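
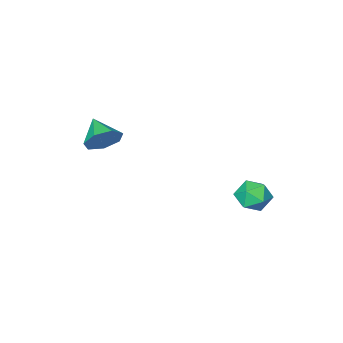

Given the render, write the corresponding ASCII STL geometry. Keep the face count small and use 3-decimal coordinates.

solid 
facet normal 0.215 0.862 -0.459
outer loop
vertex 3.91 -0.597 1.104
vertex 3.277 -0.801 0.425
vertex 3.141 -0.333 1.24
endloop
endfacet
facet normal 0.141 -0.097 0.985
outer loop
vertex 3.91 -0.597 1.104
vertex 3.141 -0.333 1.24
vertex 2.963 -2.059 1.095
endloop
endfacet
facet normal 0.216 0.862 -0.459
outer loop
vertex 3.141 -0.333 1.24
vertex 3.277 -0.801 0.425
vertex 2.475 -0.42 0.763
endloop
endfacet
facet normal -0.582 -0.008 0.813
outer loop
vertex 3.141 -0.333 1.24
vertex 2.475 -0.42 0.763
vertex 2.963 -2.059 1.095
endloop
endfacet
facet normal 0.216 0.862 -0.460
outer loop
vertex 2.475 -0.42 0.763
vertex 3.277 -0.801 0.425
vertex 2.413 -0.795 0.031
endloop
endfacet
facet normal -0.949 -0.241 0.204
outer loop
vertex 2.475 -0.42 0.763
vertex 2.413 -0.795 0.031
vertex 2.963 -2.059 1.095
endloop
endfacet
facet normal 0.215 0.862 -0.459
outer loop
vertex 2.413 -0.795 0.031
vertex 3.277 -0.801 0.425
vertex 3.002 -1.174 -0.404
endloop
endfacet
facet normal -0.683 -0.621 -0.384
outer loop
vertex 2.413 -0.795 0.031
vertex 3.002 -1.174 -0.404
vertex 2.963 -2.059 1.095
endloop
endfacet
facet normal 0.215 0.862 -0.459
outer loop
vertex 3.002 -1.174 -0.404
vertex 3.277 -0.801 0.425
vertex 3.798 -1.272 -0.215
endloop
endfacet
facet normal 0.015 -0.861 -0.508
outer loop
vertex 3.002 -1.174 -0.404
vertex 3.798 -1.272 -0.215
vertex 2.963 -2.059 1.095
endloop
endfacet
facet normal 0.216 0.862 -0.459
outer loop
vertex 3.798 -1.272 -0.215
vertex 3.277 -0.801 0.425
vertex 4.202 -1.016 0.456
endloop
endfacet
facet normal 0.619 -0.782 -0.075
outer loop
vertex 3.798 -1.272 -0.215
vertex 4.202 -1.016 0.456
vertex 2.963 -2.059 1.095
endloop
endfacet
facet normal 0.216 0.861 -0.460
outer loop
vertex 4.202 -1.016 0.456
vertex 3.277 -0.801 0.425
vertex 3.91 -0.597 1.104
endloop
endfacet
facet normal 0.676 -0.441 0.590
outer loop
vertex 4.202 -1.016 0.456
vertex 3.91 -0.597 1.104
vertex 2.963 -2.059 1.095
endloop
endfacet
facet normal -0.417 0.826 0.380
outer loop
vertex -2.385 3.584 -3.629
vertex -3.261 3.254 -3.874
vertex -2.889 3.043 -3.006
endloop
endfacet
facet normal 0.185 0.663 0.725
outer loop
vertex -2.385 3.584 -3.629
vertex -2.889 3.043 -3.006
vertex -1.939 2.897 -3.115
endloop
endfacet
facet normal 0.717 0.651 0.248
outer loop
vertex -2.385 3.584 -3.629
vertex -1.939 2.897 -3.115
vertex -1.724 3.017 -4.05
endloop
endfacet
facet normal 0.443 0.807 -0.391
outer loop
vertex -2.385 3.584 -3.629
vertex -1.724 3.017 -4.05
vertex -2.541 3.238 -4.519
endloop
endfacet
facet normal -0.258 0.915 -0.311
outer loop
vertex -2.385 3.584 -3.629
vertex -2.541 3.238 -4.519
vertex -3.261 3.254 -3.874
endloop
endfacet
facet normal 0.115 0.006 0.993
outer loop
vertex -1.939 2.897 -3.115
vertex -2.889 3.043 -3.006
vertex -2.539 2.142 -3.041
endloop
endfacet
facet normal -0.860 0.269 0.434
outer loop
vertex -2.889 3.043 -3.006
vertex -3.261 3.254 -3.874
vertex -3.356 2.363 -3.51
endloop
endfacet
facet normal -0.603 0.412 -0.683
outer loop
vertex -3.261 3.254 -3.874
vertex -2.541 3.238 -4.519
vertex -3.141 2.483 -4.445
endloop
endfacet
facet normal 0.531 0.238 -0.813
outer loop
vertex -2.541 3.238 -4.519
vertex -1.724 3.017 -4.05
vertex -2.191 2.337 -4.554
endloop
endfacet
facet normal 0.975 -0.013 0.222
outer loop
vertex -1.724 3.017 -4.05
vertex -1.939 2.897 -3.115
vertex -1.819 2.126 -3.686
endloop
endfacet
facet normal -0.443 -0.807 0.391
outer loop
vertex -2.695 1.796 -3.931
vertex -2.539 2.142 -3.041
vertex -3.356 2.363 -3.51
endloop
endfacet
facet normal -0.717 -0.651 -0.248
outer loop
vertex -2.695 1.796 -3.931
vertex -3.356 2.363 -3.51
vertex -3.141 2.483 -4.445
endloop
endfacet
facet normal -0.185 -0.663 -0.725
outer loop
vertex -2.695 1.796 -3.931
vertex -3.141 2.483 -4.445
vertex -2.191 2.337 -4.554
endloop
endfacet
facet normal 0.417 -0.826 -0.380
outer loop
vertex -2.695 1.796 -3.931
vertex -2.191 2.337 -4.554
vertex -1.819 2.126 -3.686
endloop
endfacet
facet normal 0.258 -0.915 0.311
outer loop
vertex -2.695 1.796 -3.931
vertex -1.819 2.126 -3.686
vertex -2.539 2.142 -3.041
endloop
endfacet
facet normal -0.531 -0.238 0.813
outer loop
vertex -3.356 2.363 -3.51
vertex -2.539 2.142 -3.041
vertex -2.889 3.043 -3.006
endloop
endfacet
facet normal -0.975 0.013 -0.222
outer loop
vertex -3.141 2.483 -4.445
vertex -3.356 2.363 -3.51
vertex -3.261 3.254 -3.874
endloop
endfacet
facet normal -0.115 -0.006 -0.993
outer loop
vertex -2.191 2.337 -4.554
vertex -3.141 2.483 -4.445
vertex -2.541 3.238 -4.519
endloop
endfacet
facet normal 0.860 -0.269 -0.434
outer loop
vertex -1.819 2.126 -3.686
vertex -2.191 2.337 -4.554
vertex -1.724 3.017 -4.05
endloop
endfacet
facet normal 0.603 -0.412 0.683
outer loop
vertex -2.539 2.142 -3.041
vertex -1.819 2.126 -3.686
vertex -1.939 2.897 -3.115
endloop
endfacet

endsolid


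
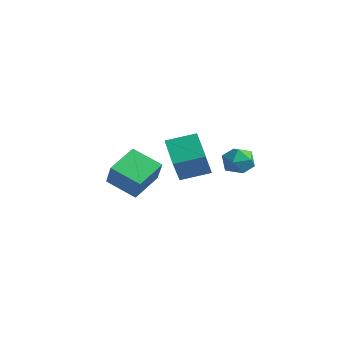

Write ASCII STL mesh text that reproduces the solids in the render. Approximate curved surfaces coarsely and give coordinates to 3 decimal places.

solid 
facet normal -0.539 -0.801 -0.260
outer loop
vertex -0.264 1.736 1.899
vertex -0.966 2.738 0.267
vertex 1.005 1.172 1.008
endloop
endfacet
facet normal 0.344 -0.491 0.801
outer loop
vertex 1.846 2.422 1.413
vertex -0.264 1.736 1.899
vertex 1.005 1.172 1.008
endloop
endfacet
facet normal -0.539 -0.801 -0.260
outer loop
vertex 1.005 1.172 1.008
vertex -0.966 2.738 0.267
vertex 0.303 2.174 -0.625
endloop
endfacet
facet normal 0.769 -0.342 -0.540
outer loop
vertex 0.303 2.174 -0.625
vertex 1.846 2.422 1.413
vertex 1.005 1.172 1.008
endloop
endfacet
facet normal -0.769 0.342 0.541
outer loop
vertex -0.264 1.736 1.899
vertex -0.125 3.988 0.672
vertex -0.966 2.738 0.267
endloop
endfacet
facet normal 0.344 -0.491 0.800
outer loop
vertex 0.577 2.986 2.305
vertex -0.264 1.736 1.899
vertex 1.846 2.422 1.413
endloop
endfacet
facet normal -0.769 0.342 0.540
outer loop
vertex 0.577 2.986 2.305
vertex -0.125 3.988 0.672
vertex -0.264 1.736 1.899
endloop
endfacet
facet normal -0.344 0.491 -0.800
outer loop
vertex -0.966 2.738 0.267
vertex -0.125 3.988 0.672
vertex 0.303 2.174 -0.625
endloop
endfacet
facet normal 0.769 -0.342 -0.541
outer loop
vertex 1.144 3.424 -0.219
vertex 1.846 2.422 1.413
vertex 0.303 2.174 -0.625
endloop
endfacet
facet normal -0.344 0.491 -0.800
outer loop
vertex 0.303 2.174 -0.625
vertex -0.125 3.988 0.672
vertex 1.144 3.424 -0.219
endloop
endfacet
facet normal 0.539 0.801 0.260
outer loop
vertex 1.144 3.424 -0.219
vertex 0.577 2.986 2.305
vertex 1.846 2.422 1.413
endloop
endfacet
facet normal 0.539 0.801 0.260
outer loop
vertex -0.125 3.988 0.672
vertex 0.577 2.986 2.305
vertex 1.144 3.424 -0.219
endloop
endfacet
facet normal -0.448 0.824 0.347
outer loop
vertex 2.054 4.609 0.653
vertex 1.814 4.171 1.382
vertex 2.586 4.601 1.359
endloop
endfacet
facet normal 0.108 0.992 -0.070
outer loop
vertex 2.054 4.609 0.653
vertex 2.586 4.601 1.359
vertex 2.925 4.507 0.549
endloop
endfacet
facet normal -0.003 0.701 -0.713
outer loop
vertex 2.054 4.609 0.653
vertex 2.925 4.507 0.549
vertex 2.363 4.02 0.072
endloop
endfacet
facet normal -0.627 0.355 -0.693
outer loop
vertex 2.054 4.609 0.653
vertex 2.363 4.02 0.072
vertex 1.677 3.813 0.587
endloop
endfacet
facet normal -0.902 0.430 -0.038
outer loop
vertex 2.054 4.609 0.653
vertex 1.677 3.813 0.587
vertex 1.814 4.171 1.382
endloop
endfacet
facet normal 0.692 0.691 0.210
outer loop
vertex 2.925 4.507 0.549
vertex 2.586 4.601 1.359
vertex 3.223 4.007 1.213
endloop
endfacet
facet normal -0.207 0.420 0.884
outer loop
vertex 2.586 4.601 1.359
vertex 1.814 4.171 1.382
vertex 2.537 3.8 1.728
endloop
endfacet
facet normal -0.941 -0.216 0.260
outer loop
vertex 1.814 4.171 1.382
vertex 1.677 3.813 0.587
vertex 1.975 3.313 1.251
endloop
endfacet
facet normal -0.498 -0.338 -0.799
outer loop
vertex 1.677 3.813 0.587
vertex 2.363 4.02 0.072
vertex 2.314 3.219 0.441
endloop
endfacet
facet normal 0.511 0.223 -0.830
outer loop
vertex 2.363 4.02 0.072
vertex 2.925 4.507 0.549
vertex 3.086 3.649 0.418
endloop
endfacet
facet normal 0.627 -0.355 0.693
outer loop
vertex 2.846 3.211 1.147
vertex 3.223 4.007 1.213
vertex 2.537 3.8 1.728
endloop
endfacet
facet normal 0.003 -0.701 0.713
outer loop
vertex 2.846 3.211 1.147
vertex 2.537 3.8 1.728
vertex 1.975 3.313 1.251
endloop
endfacet
facet normal -0.108 -0.992 0.070
outer loop
vertex 2.846 3.211 1.147
vertex 1.975 3.313 1.251
vertex 2.314 3.219 0.441
endloop
endfacet
facet normal 0.448 -0.824 -0.347
outer loop
vertex 2.846 3.211 1.147
vertex 2.314 3.219 0.441
vertex 3.086 3.649 0.418
endloop
endfacet
facet normal 0.902 -0.430 0.038
outer loop
vertex 2.846 3.211 1.147
vertex 3.086 3.649 0.418
vertex 3.223 4.007 1.213
endloop
endfacet
facet normal 0.498 0.338 0.799
outer loop
vertex 2.537 3.8 1.728
vertex 3.223 4.007 1.213
vertex 2.586 4.601 1.359
endloop
endfacet
facet normal -0.511 -0.223 0.830
outer loop
vertex 1.975 3.313 1.251
vertex 2.537 3.8 1.728
vertex 1.814 4.171 1.382
endloop
endfacet
facet normal -0.692 -0.691 -0.210
outer loop
vertex 2.314 3.219 0.441
vertex 1.975 3.313 1.251
vertex 1.677 3.813 0.587
endloop
endfacet
facet normal 0.207 -0.420 -0.884
outer loop
vertex 3.086 3.649 0.418
vertex 2.314 3.219 0.441
vertex 2.363 4.02 0.072
endloop
endfacet
facet normal 0.941 0.216 -0.260
outer loop
vertex 3.223 4.007 1.213
vertex 3.086 3.649 0.418
vertex 2.925 4.507 0.549
endloop
endfacet
facet normal -0.515 0.233 -0.825
outer loop
vertex -4.73 3.105 -1.573
vertex -3.243 3.733 -2.324
vertex -4.377 1.446 -2.261
endloop
endfacet
facet normal -0.835 -0.353 0.422
outer loop
vertex -3.537 1.067 -0.916
vertex -4.73 3.105 -1.573
vertex -4.377 1.446 -2.261
endloop
endfacet
facet normal -0.515 0.233 -0.825
outer loop
vertex -4.377 1.446 -2.261
vertex -3.243 3.733 -2.324
vertex -2.89 2.074 -3.012
endloop
endfacet
facet normal 0.193 -0.906 -0.376
outer loop
vertex -2.89 2.074 -3.012
vertex -3.537 1.067 -0.916
vertex -4.377 1.446 -2.261
endloop
endfacet
facet normal -0.193 0.906 0.376
outer loop
vertex -4.73 3.105 -1.573
vertex -2.403 3.354 -0.979
vertex -3.243 3.733 -2.324
endloop
endfacet
facet normal -0.835 -0.353 0.422
outer loop
vertex -3.89 2.726 -0.228
vertex -4.73 3.105 -1.573
vertex -3.537 1.067 -0.916
endloop
endfacet
facet normal -0.193 0.906 0.376
outer loop
vertex -3.89 2.726 -0.228
vertex -2.403 3.354 -0.979
vertex -4.73 3.105 -1.573
endloop
endfacet
facet normal 0.835 0.353 -0.422
outer loop
vertex -3.243 3.733 -2.324
vertex -2.403 3.354 -0.979
vertex -2.89 2.074 -3.012
endloop
endfacet
facet normal 0.193 -0.906 -0.376
outer loop
vertex -2.05 1.695 -1.667
vertex -3.537 1.067 -0.916
vertex -2.89 2.074 -3.012
endloop
endfacet
facet normal 0.835 0.353 -0.422
outer loop
vertex -2.89 2.074 -3.012
vertex -2.403 3.354 -0.979
vertex -2.05 1.695 -1.667
endloop
endfacet
facet normal 0.515 -0.233 0.825
outer loop
vertex -2.05 1.695 -1.667
vertex -3.89 2.726 -0.228
vertex -3.537 1.067 -0.916
endloop
endfacet
facet normal 0.515 -0.233 0.825
outer loop
vertex -2.403 3.354 -0.979
vertex -3.89 2.726 -0.228
vertex -2.05 1.695 -1.667
endloop
endfacet

endsolid


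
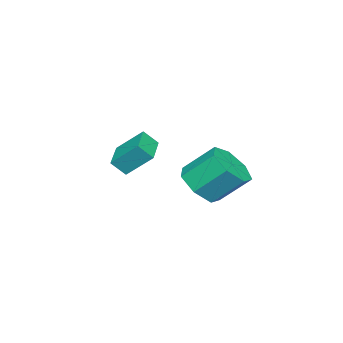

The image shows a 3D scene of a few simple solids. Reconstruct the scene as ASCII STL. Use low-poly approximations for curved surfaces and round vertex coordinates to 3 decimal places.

solid 
facet normal -0.923 -0.342 0.177
outer loop
vertex 0.298 -2.51 2.956
vertex 0.09 -1.449 3.923
vertex -0.002 -2.014 2.348
endloop
endfacet
facet normal 0.143 -0.731 -0.667
outer loop
vertex 1.41 -1.491 2.077
vertex 0.298 -2.51 2.956
vertex -0.002 -2.014 2.348
endloop
endfacet
facet normal -0.923 -0.342 0.177
outer loop
vertex -0.002 -2.014 2.348
vertex 0.09 -1.449 3.923
vertex -0.21 -0.954 3.315
endloop
endfacet
facet normal -0.358 0.590 -0.724
outer loop
vertex -0.21 -0.954 3.315
vertex 1.41 -1.491 2.077
vertex -0.002 -2.014 2.348
endloop
endfacet
facet normal 0.357 -0.590 0.724
outer loop
vertex 0.298 -2.51 2.956
vertex 1.502 -0.926 3.652
vertex 0.09 -1.449 3.923
endloop
endfacet
facet normal 0.144 -0.732 -0.666
outer loop
vertex 1.71 -1.986 2.685
vertex 0.298 -2.51 2.956
vertex 1.41 -1.491 2.077
endloop
endfacet
facet normal 0.358 -0.590 0.724
outer loop
vertex 1.71 -1.986 2.685
vertex 1.502 -0.926 3.652
vertex 0.298 -2.51 2.956
endloop
endfacet
facet normal -0.143 0.732 0.666
outer loop
vertex 0.09 -1.449 3.923
vertex 1.502 -0.926 3.652
vertex -0.21 -0.954 3.315
endloop
endfacet
facet normal -0.358 0.590 -0.724
outer loop
vertex 1.202 -0.43 3.044
vertex 1.41 -1.491 2.077
vertex -0.21 -0.954 3.315
endloop
endfacet
facet normal -0.143 0.731 0.667
outer loop
vertex -0.21 -0.954 3.315
vertex 1.502 -0.926 3.652
vertex 1.202 -0.43 3.044
endloop
endfacet
facet normal 0.923 0.342 -0.177
outer loop
vertex 1.202 -0.43 3.044
vertex 1.71 -1.986 2.685
vertex 1.41 -1.491 2.077
endloop
endfacet
facet normal 0.923 0.342 -0.176
outer loop
vertex 1.502 -0.926 3.652
vertex 1.71 -1.986 2.685
vertex 1.202 -0.43 3.044
endloop
endfacet
facet normal 0.211 -0.695 -0.688
outer loop
vertex 2.93 2.11 2.296
vertex 1.913 1.851 2.246
vertex 2.435 2.567 1.683
endloop
endfacet
facet normal 0.812 0.516 -0.271
outer loop
vertex 2.93 2.11 2.296
vertex 2.435 2.567 1.683
vertex 2.583 3.249 3.425
endloop
endfacet
facet normal 0.813 0.516 -0.271
outer loop
vertex 2.583 3.249 3.425
vertex 2.435 2.567 1.683
vertex 2.088 3.706 2.811
endloop
endfacet
facet normal -0.212 0.694 0.688
outer loop
vertex 2.583 3.249 3.425
vertex 2.088 3.706 2.811
vertex 1.567 2.989 3.374
endloop
endfacet
facet normal 0.211 -0.695 -0.688
outer loop
vertex 2.435 2.567 1.683
vertex 1.913 1.851 2.246
vertex 1.547 2.485 1.493
endloop
endfacet
facet normal 0.083 0.714 -0.695
outer loop
vertex 2.435 2.567 1.683
vertex 1.547 2.485 1.493
vertex 2.088 3.706 2.811
endloop
endfacet
facet normal 0.082 0.714 -0.695
outer loop
vertex 2.088 3.706 2.811
vertex 1.547 2.485 1.493
vertex 1.201 3.624 2.622
endloop
endfacet
facet normal -0.211 0.694 0.689
outer loop
vertex 2.088 3.706 2.811
vertex 1.201 3.624 2.622
vertex 1.567 2.989 3.374
endloop
endfacet
facet normal 0.211 -0.695 -0.688
outer loop
vertex 1.547 2.485 1.493
vertex 1.913 1.851 2.246
vertex 0.936 1.925 1.871
endloop
endfacet
facet normal -0.711 0.374 -0.595
outer loop
vertex 1.547 2.485 1.493
vertex 0.936 1.925 1.871
vertex 1.201 3.624 2.622
endloop
endfacet
facet normal -0.710 0.374 -0.596
outer loop
vertex 1.201 3.624 2.622
vertex 0.936 1.925 1.871
vertex 0.589 3.063 2.999
endloop
endfacet
facet normal -0.212 0.694 0.689
outer loop
vertex 1.201 3.624 2.622
vertex 0.589 3.063 2.999
vertex 1.567 2.989 3.374
endloop
endfacet
facet normal 0.212 -0.694 -0.688
outer loop
vertex 0.936 1.925 1.871
vertex 1.913 1.851 2.246
vertex 1.06 1.309 2.53
endloop
endfacet
facet normal -0.968 -0.247 -0.049
outer loop
vertex 0.936 1.925 1.871
vertex 1.06 1.309 2.53
vertex 0.589 3.063 2.999
endloop
endfacet
facet normal -0.968 -0.247 -0.048
outer loop
vertex 0.589 3.063 2.999
vertex 1.06 1.309 2.53
vertex 0.713 2.448 3.659
endloop
endfacet
facet normal -0.211 0.695 0.687
outer loop
vertex 0.589 3.063 2.999
vertex 0.713 2.448 3.659
vertex 1.567 2.989 3.374
endloop
endfacet
facet normal 0.212 -0.694 -0.688
outer loop
vertex 1.06 1.309 2.53
vertex 1.913 1.851 2.246
vertex 1.827 1.101 2.976
endloop
endfacet
facet normal -0.497 -0.683 0.536
outer loop
vertex 1.06 1.309 2.53
vertex 1.827 1.101 2.976
vertex 0.713 2.448 3.659
endloop
endfacet
facet normal -0.496 -0.683 0.536
outer loop
vertex 0.713 2.448 3.659
vertex 1.827 1.101 2.976
vertex 1.48 2.24 4.104
endloop
endfacet
facet normal -0.211 0.695 0.688
outer loop
vertex 0.713 2.448 3.659
vertex 1.48 2.24 4.104
vertex 1.567 2.989 3.374
endloop
endfacet
facet normal 0.212 -0.694 -0.688
outer loop
vertex 1.827 1.101 2.976
vertex 1.913 1.851 2.246
vertex 2.659 1.458 2.872
endloop
endfacet
facet normal 0.349 -0.604 0.717
outer loop
vertex 1.827 1.101 2.976
vertex 2.659 1.458 2.872
vertex 1.48 2.24 4.104
endloop
endfacet
facet normal 0.348 -0.604 0.717
outer loop
vertex 1.48 2.24 4.104
vertex 2.659 1.458 2.872
vertex 2.312 2.596 4.0
endloop
endfacet
facet normal -0.211 0.695 0.688
outer loop
vertex 1.48 2.24 4.104
vertex 2.312 2.596 4.0
vertex 1.567 2.989 3.374
endloop
endfacet
facet normal 0.211 -0.695 -0.687
outer loop
vertex 2.659 1.458 2.872
vertex 1.913 1.851 2.246
vertex 2.93 2.11 2.296
endloop
endfacet
facet normal 0.931 -0.071 0.358
outer loop
vertex 2.659 1.458 2.872
vertex 2.93 2.11 2.296
vertex 2.312 2.596 4.0
endloop
endfacet
facet normal 0.931 -0.071 0.358
outer loop
vertex 2.312 2.596 4.0
vertex 2.93 2.11 2.296
vertex 2.583 3.249 3.425
endloop
endfacet
facet normal -0.212 0.694 0.688
outer loop
vertex 2.312 2.596 4.0
vertex 2.583 3.249 3.425
vertex 1.567 2.989 3.374
endloop
endfacet

endsolid


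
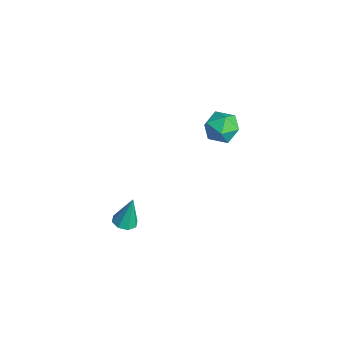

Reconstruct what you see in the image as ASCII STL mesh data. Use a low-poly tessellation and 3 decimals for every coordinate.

solid 
facet normal -0.015 -0.250 -0.968
outer loop
vertex 0.762 -2.289 -1.31
vertex 0.409 -1.892 -1.407
vertex 0.948 -1.932 -1.405
endloop
endfacet
facet normal 0.850 -0.335 0.407
outer loop
vertex 0.762 -2.289 -1.31
vertex 0.948 -1.932 -1.405
vertex 0.431 -1.528 0.007
endloop
endfacet
facet normal -0.015 -0.249 -0.968
outer loop
vertex 0.948 -1.932 -1.405
vertex 0.409 -1.892 -1.407
vertex 0.818 -1.551 -1.501
endloop
endfacet
facet normal 0.903 0.365 0.226
outer loop
vertex 0.948 -1.932 -1.405
vertex 0.818 -1.551 -1.501
vertex 0.431 -1.528 0.007
endloop
endfacet
facet normal -0.016 -0.247 -0.969
outer loop
vertex 0.818 -1.551 -1.501
vertex 0.409 -1.892 -1.407
vertex 0.449 -1.37 -1.541
endloop
endfacet
facet normal 0.430 0.898 0.097
outer loop
vertex 0.818 -1.551 -1.501
vertex 0.449 -1.37 -1.541
vertex 0.431 -1.528 0.007
endloop
endfacet
facet normal -0.013 -0.248 -0.969
outer loop
vertex 0.449 -1.37 -1.541
vertex 0.409 -1.892 -1.407
vertex 0.057 -1.494 -1.504
endloop
endfacet
facet normal -0.292 0.952 0.094
outer loop
vertex 0.449 -1.37 -1.541
vertex 0.057 -1.494 -1.504
vertex 0.431 -1.528 0.007
endloop
endfacet
facet normal -0.015 -0.250 -0.968
outer loop
vertex 0.057 -1.494 -1.504
vertex 0.409 -1.892 -1.407
vertex -0.129 -1.851 -1.409
endloop
endfacet
facet normal -0.840 0.496 0.219
outer loop
vertex 0.057 -1.494 -1.504
vertex -0.129 -1.851 -1.409
vertex 0.431 -1.528 0.007
endloop
endfacet
facet normal -0.015 -0.249 -0.968
outer loop
vertex -0.129 -1.851 -1.409
vertex 0.409 -1.892 -1.407
vertex 0.0 -2.232 -1.313
endloop
endfacet
facet normal -0.894 -0.202 0.400
outer loop
vertex -0.129 -1.851 -1.409
vertex 0.0 -2.232 -1.313
vertex 0.431 -1.528 0.007
endloop
endfacet
facet normal -0.015 -0.250 -0.968
outer loop
vertex 0.0 -2.232 -1.313
vertex 0.409 -1.892 -1.407
vertex 0.369 -2.413 -1.272
endloop
endfacet
facet normal -0.420 -0.737 0.530
outer loop
vertex 0.0 -2.232 -1.313
vertex 0.369 -2.413 -1.272
vertex 0.431 -1.528 0.007
endloop
endfacet
facet normal -0.015 -0.250 -0.968
outer loop
vertex 0.369 -2.413 -1.272
vertex 0.409 -1.892 -1.407
vertex 0.762 -2.289 -1.31
endloop
endfacet
facet normal 0.301 -0.791 0.533
outer loop
vertex 0.369 -2.413 -1.272
vertex 0.762 -2.289 -1.31
vertex 0.431 -1.528 0.007
endloop
endfacet
facet normal -0.405 0.408 0.818
outer loop
vertex -3.781 4.5 -0.527
vertex -4.174 3.743 -0.344
vertex -3.376 3.907 -0.031
endloop
endfacet
facet normal 0.225 0.711 0.667
outer loop
vertex -3.781 4.5 -0.527
vertex -3.376 3.907 -0.031
vertex -2.93 4.34 -0.643
endloop
endfacet
facet normal 0.186 0.983 0.007
outer loop
vertex -3.781 4.5 -0.527
vertex -2.93 4.34 -0.643
vertex -3.453 4.444 -1.334
endloop
endfacet
facet normal -0.467 0.849 -0.249
outer loop
vertex -3.781 4.5 -0.527
vertex -3.453 4.444 -1.334
vertex -4.222 4.075 -1.149
endloop
endfacet
facet normal -0.832 0.493 0.253
outer loop
vertex -3.781 4.5 -0.527
vertex -4.222 4.075 -1.149
vertex -4.174 3.743 -0.344
endloop
endfacet
facet normal 0.720 0.198 0.665
outer loop
vertex -2.93 4.34 -0.643
vertex -3.376 3.907 -0.031
vertex -2.798 3.485 -0.531
endloop
endfacet
facet normal -0.297 -0.290 0.910
outer loop
vertex -3.376 3.907 -0.031
vertex -4.174 3.743 -0.344
vertex -3.567 3.116 -0.346
endloop
endfacet
facet normal -0.988 -0.153 -0.004
outer loop
vertex -4.174 3.743 -0.344
vertex -4.222 4.075 -1.149
vertex -4.09 3.22 -1.037
endloop
endfacet
facet normal -0.398 0.421 -0.815
outer loop
vertex -4.222 4.075 -1.149
vertex -3.453 4.444 -1.334
vertex -3.644 3.653 -1.649
endloop
endfacet
facet normal 0.657 0.638 -0.402
outer loop
vertex -3.453 4.444 -1.334
vertex -2.93 4.34 -0.643
vertex -2.846 3.817 -1.336
endloop
endfacet
facet normal 0.467 -0.849 0.249
outer loop
vertex -3.239 3.06 -1.153
vertex -2.798 3.485 -0.531
vertex -3.567 3.116 -0.346
endloop
endfacet
facet normal -0.186 -0.983 -0.007
outer loop
vertex -3.239 3.06 -1.153
vertex -3.567 3.116 -0.346
vertex -4.09 3.22 -1.037
endloop
endfacet
facet normal -0.225 -0.711 -0.667
outer loop
vertex -3.239 3.06 -1.153
vertex -4.09 3.22 -1.037
vertex -3.644 3.653 -1.649
endloop
endfacet
facet normal 0.405 -0.408 -0.818
outer loop
vertex -3.239 3.06 -1.153
vertex -3.644 3.653 -1.649
vertex -2.846 3.817 -1.336
endloop
endfacet
facet normal 0.832 -0.493 -0.253
outer loop
vertex -3.239 3.06 -1.153
vertex -2.846 3.817 -1.336
vertex -2.798 3.485 -0.531
endloop
endfacet
facet normal 0.398 -0.421 0.815
outer loop
vertex -3.567 3.116 -0.346
vertex -2.798 3.485 -0.531
vertex -3.376 3.907 -0.031
endloop
endfacet
facet normal -0.657 -0.638 0.402
outer loop
vertex -4.09 3.22 -1.037
vertex -3.567 3.116 -0.346
vertex -4.174 3.743 -0.344
endloop
endfacet
facet normal -0.720 -0.198 -0.665
outer loop
vertex -3.644 3.653 -1.649
vertex -4.09 3.22 -1.037
vertex -4.222 4.075 -1.149
endloop
endfacet
facet normal 0.297 0.290 -0.910
outer loop
vertex -2.846 3.817 -1.336
vertex -3.644 3.653 -1.649
vertex -3.453 4.444 -1.334
endloop
endfacet
facet normal 0.988 0.153 0.004
outer loop
vertex -2.798 3.485 -0.531
vertex -2.846 3.817 -1.336
vertex -2.93 4.34 -0.643
endloop
endfacet

endsolid


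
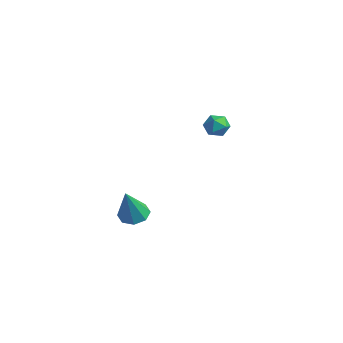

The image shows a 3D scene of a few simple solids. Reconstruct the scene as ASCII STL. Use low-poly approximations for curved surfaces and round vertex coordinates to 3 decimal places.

solid 
facet normal -0.440 0.536 0.721
outer loop
vertex -3.532 4.348 -1.003
vertex -3.558 3.75 -0.574
vertex -2.973 4.196 -0.549
endloop
endfacet
facet normal -0.008 0.945 0.326
outer loop
vertex -3.532 4.348 -1.003
vertex -2.973 4.196 -0.549
vertex -2.838 4.433 -1.233
endloop
endfacet
facet normal -0.228 0.908 -0.352
outer loop
vertex -3.532 4.348 -1.003
vertex -2.838 4.433 -1.233
vertex -3.34 4.134 -1.68
endloop
endfacet
facet normal -0.795 0.476 -0.376
outer loop
vertex -3.532 4.348 -1.003
vertex -3.34 4.134 -1.68
vertex -3.785 3.712 -1.273
endloop
endfacet
facet normal -0.926 0.246 0.287
outer loop
vertex -3.532 4.348 -1.003
vertex -3.785 3.712 -1.273
vertex -3.558 3.75 -0.574
endloop
endfacet
facet normal 0.650 0.669 0.360
outer loop
vertex -2.838 4.433 -1.233
vertex -2.973 4.196 -0.549
vertex -2.435 3.888 -0.947
endloop
endfacet
facet normal -0.047 0.006 0.999
outer loop
vertex -2.973 4.196 -0.549
vertex -3.558 3.75 -0.574
vertex -2.88 3.466 -0.54
endloop
endfacet
facet normal -0.836 -0.462 0.297
outer loop
vertex -3.558 3.75 -0.574
vertex -3.785 3.712 -1.273
vertex -3.382 3.167 -0.987
endloop
endfacet
facet normal -0.625 -0.089 -0.776
outer loop
vertex -3.785 3.712 -1.273
vertex -3.34 4.134 -1.68
vertex -3.247 3.404 -1.671
endloop
endfacet
facet normal 0.292 0.610 -0.736
outer loop
vertex -3.34 4.134 -1.68
vertex -2.838 4.433 -1.233
vertex -2.662 3.85 -1.646
endloop
endfacet
facet normal 0.795 -0.476 0.376
outer loop
vertex -2.688 3.252 -1.217
vertex -2.435 3.888 -0.947
vertex -2.88 3.466 -0.54
endloop
endfacet
facet normal 0.228 -0.908 0.352
outer loop
vertex -2.688 3.252 -1.217
vertex -2.88 3.466 -0.54
vertex -3.382 3.167 -0.987
endloop
endfacet
facet normal 0.008 -0.945 -0.326
outer loop
vertex -2.688 3.252 -1.217
vertex -3.382 3.167 -0.987
vertex -3.247 3.404 -1.671
endloop
endfacet
facet normal 0.440 -0.536 -0.721
outer loop
vertex -2.688 3.252 -1.217
vertex -3.247 3.404 -1.671
vertex -2.662 3.85 -1.646
endloop
endfacet
facet normal 0.926 -0.246 -0.287
outer loop
vertex -2.688 3.252 -1.217
vertex -2.662 3.85 -1.646
vertex -2.435 3.888 -0.947
endloop
endfacet
facet normal 0.625 0.089 0.776
outer loop
vertex -2.88 3.466 -0.54
vertex -2.435 3.888 -0.947
vertex -2.973 4.196 -0.549
endloop
endfacet
facet normal -0.292 -0.610 0.736
outer loop
vertex -3.382 3.167 -0.987
vertex -2.88 3.466 -0.54
vertex -3.558 3.75 -0.574
endloop
endfacet
facet normal -0.650 -0.669 -0.360
outer loop
vertex -3.247 3.404 -1.671
vertex -3.382 3.167 -0.987
vertex -3.785 3.712 -1.273
endloop
endfacet
facet normal 0.047 -0.006 -0.999
outer loop
vertex -2.662 3.85 -1.646
vertex -3.247 3.404 -1.671
vertex -3.34 4.134 -1.68
endloop
endfacet
facet normal 0.836 0.462 -0.297
outer loop
vertex -2.435 3.888 -0.947
vertex -2.662 3.85 -1.646
vertex -2.838 4.433 -1.233
endloop
endfacet
facet normal -0.215 0.368 -0.905
outer loop
vertex -0.094 -2.147 -3.675
vertex -0.564 -2.754 -3.81
vertex -0.655 -2.044 -3.5
endloop
endfacet
facet normal 0.321 0.734 0.598
outer loop
vertex -0.094 -2.147 -3.675
vertex -0.655 -2.044 -3.5
vertex -0.136 -3.486 -2.01
endloop
endfacet
facet normal -0.215 0.368 -0.905
outer loop
vertex -0.655 -2.044 -3.5
vertex -0.564 -2.754 -3.81
vertex -1.163 -2.358 -3.507
endloop
endfacet
facet normal -0.378 0.596 0.708
outer loop
vertex -0.655 -2.044 -3.5
vertex -1.163 -2.358 -3.507
vertex -0.136 -3.486 -2.01
endloop
endfacet
facet normal -0.215 0.367 -0.905
outer loop
vertex -1.163 -2.358 -3.507
vertex -0.564 -2.754 -3.81
vertex -1.32 -2.903 -3.691
endloop
endfacet
facet normal -0.811 0.037 0.584
outer loop
vertex -1.163 -2.358 -3.507
vertex -1.32 -2.903 -3.691
vertex -0.136 -3.486 -2.01
endloop
endfacet
facet normal -0.215 0.367 -0.905
outer loop
vertex -1.32 -2.903 -3.691
vertex -0.564 -2.754 -3.81
vertex -1.034 -3.362 -3.945
endloop
endfacet
facet normal -0.727 -0.618 0.298
outer loop
vertex -1.32 -2.903 -3.691
vertex -1.034 -3.362 -3.945
vertex -0.136 -3.486 -2.01
endloop
endfacet
facet normal -0.215 0.367 -0.905
outer loop
vertex -1.034 -3.362 -3.945
vertex -0.564 -2.754 -3.81
vertex -0.473 -3.464 -4.12
endloop
endfacet
facet normal -0.174 -0.985 0.017
outer loop
vertex -1.034 -3.362 -3.945
vertex -0.473 -3.464 -4.12
vertex -0.136 -3.486 -2.01
endloop
endfacet
facet normal -0.216 0.367 -0.905
outer loop
vertex -0.473 -3.464 -4.12
vertex -0.564 -2.754 -3.81
vertex 0.035 -3.151 -4.114
endloop
endfacet
facet normal 0.523 -0.847 -0.092
outer loop
vertex -0.473 -3.464 -4.12
vertex 0.035 -3.151 -4.114
vertex -0.136 -3.486 -2.01
endloop
endfacet
facet normal -0.215 0.368 -0.905
outer loop
vertex 0.035 -3.151 -4.114
vertex -0.564 -2.754 -3.81
vertex 0.192 -2.605 -3.929
endloop
endfacet
facet normal 0.958 -0.286 0.032
outer loop
vertex 0.035 -3.151 -4.114
vertex 0.192 -2.605 -3.929
vertex -0.136 -3.486 -2.01
endloop
endfacet
facet normal -0.215 0.368 -0.905
outer loop
vertex 0.192 -2.605 -3.929
vertex -0.564 -2.754 -3.81
vertex -0.094 -2.147 -3.675
endloop
endfacet
facet normal 0.873 0.369 0.319
outer loop
vertex 0.192 -2.605 -3.929
vertex -0.094 -2.147 -3.675
vertex -0.136 -3.486 -2.01
endloop
endfacet

endsolid


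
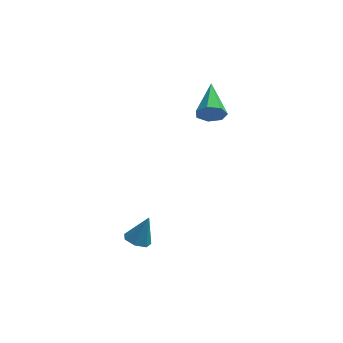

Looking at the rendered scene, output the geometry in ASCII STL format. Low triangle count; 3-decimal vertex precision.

solid 
facet normal -0.363 -0.235 -0.902
outer loop
vertex -0.039 -3.688 -2.499
vertex -0.596 -3.683 -2.276
vertex -0.286 -3.23 -2.519
endloop
endfacet
facet normal 0.880 0.472 -0.052
outer loop
vertex -0.039 -3.688 -2.499
vertex -0.286 -3.23 -2.519
vertex -0.124 -3.377 -1.104
endloop
endfacet
facet normal -0.363 -0.235 -0.902
outer loop
vertex -0.286 -3.23 -2.519
vertex -0.596 -3.683 -2.276
vertex -0.767 -3.113 -2.356
endloop
endfacet
facet normal 0.258 0.963 0.071
outer loop
vertex -0.286 -3.23 -2.519
vertex -0.767 -3.113 -2.356
vertex -0.124 -3.377 -1.104
endloop
endfacet
facet normal -0.363 -0.235 -0.902
outer loop
vertex -0.767 -3.113 -2.356
vertex -0.596 -3.683 -2.276
vertex -1.119 -3.425 -2.133
endloop
endfacet
facet normal -0.453 0.797 0.400
outer loop
vertex -0.767 -3.113 -2.356
vertex -1.119 -3.425 -2.133
vertex -0.124 -3.377 -1.104
endloop
endfacet
facet normal -0.363 -0.236 -0.901
outer loop
vertex -1.119 -3.425 -2.133
vertex -0.596 -3.683 -2.276
vertex -1.077 -3.932 -2.017
endloop
endfacet
facet normal -0.718 0.098 0.689
outer loop
vertex -1.119 -3.425 -2.133
vertex -1.077 -3.932 -2.017
vertex -0.124 -3.377 -1.104
endloop
endfacet
facet normal -0.364 -0.235 -0.901
outer loop
vertex -1.077 -3.932 -2.017
vertex -0.596 -3.683 -2.276
vertex -0.673 -4.25 -2.097
endloop
endfacet
facet normal -0.336 -0.608 0.720
outer loop
vertex -1.077 -3.932 -2.017
vertex -0.673 -4.25 -2.097
vertex -0.124 -3.377 -1.104
endloop
endfacet
facet normal -0.363 -0.235 -0.902
outer loop
vertex -0.673 -4.25 -2.097
vertex -0.596 -3.683 -2.276
vertex -0.211 -4.142 -2.311
endloop
endfacet
facet normal 0.401 -0.786 0.470
outer loop
vertex -0.673 -4.25 -2.097
vertex -0.211 -4.142 -2.311
vertex -0.124 -3.377 -1.104
endloop
endfacet
facet normal -0.363 -0.236 -0.901
outer loop
vertex -0.211 -4.142 -2.311
vertex -0.596 -3.683 -2.276
vertex -0.039 -3.688 -2.499
endloop
endfacet
facet normal 0.944 -0.306 0.126
outer loop
vertex -0.211 -4.142 -2.311
vertex -0.039 -3.688 -2.499
vertex -0.124 -3.377 -1.104
endloop
endfacet
facet normal 0.002 -0.943 -0.332
outer loop
vertex 2.701 -1.405 4.114
vertex 2.312 -1.229 3.611
vertex 2.971 -1.237 3.638
endloop
endfacet
facet normal 0.837 0.149 0.527
outer loop
vertex 2.701 -1.405 4.114
vertex 2.971 -1.237 3.638
vertex 2.308 0.469 4.209
endloop
endfacet
facet normal 0.002 -0.943 -0.334
outer loop
vertex 2.971 -1.237 3.638
vertex 2.312 -1.229 3.611
vertex 2.745 -1.062 3.142
endloop
endfacet
facet normal 0.872 0.422 -0.248
outer loop
vertex 2.971 -1.237 3.638
vertex 2.745 -1.062 3.142
vertex 2.308 0.469 4.209
endloop
endfacet
facet normal 0.003 -0.943 -0.333
outer loop
vertex 2.745 -1.062 3.142
vertex 2.312 -1.229 3.611
vertex 2.193 -1.013 2.998
endloop
endfacet
facet normal 0.251 0.601 -0.759
outer loop
vertex 2.745 -1.062 3.142
vertex 2.193 -1.013 2.998
vertex 2.308 0.469 4.209
endloop
endfacet
facet normal 0.002 -0.943 -0.333
outer loop
vertex 2.193 -1.013 2.998
vertex 2.312 -1.229 3.611
vertex 1.73 -1.126 3.316
endloop
endfacet
facet normal -0.560 0.550 -0.620
outer loop
vertex 2.193 -1.013 2.998
vertex 1.73 -1.126 3.316
vertex 2.308 0.469 4.209
endloop
endfacet
facet normal 0.002 -0.943 -0.333
outer loop
vertex 1.73 -1.126 3.316
vertex 2.312 -1.229 3.611
vertex 1.706 -1.317 3.856
endloop
endfacet
facet normal -0.949 0.307 0.066
outer loop
vertex 1.73 -1.126 3.316
vertex 1.706 -1.317 3.856
vertex 2.308 0.469 4.209
endloop
endfacet
facet normal 0.003 -0.943 -0.332
outer loop
vertex 1.706 -1.317 3.856
vertex 2.312 -1.229 3.611
vertex 2.138 -1.441 4.211
endloop
endfacet
facet normal -0.624 0.056 0.779
outer loop
vertex 1.706 -1.317 3.856
vertex 2.138 -1.441 4.211
vertex 2.308 0.469 4.209
endloop
endfacet
facet normal 0.003 -0.943 -0.332
outer loop
vertex 2.138 -1.441 4.211
vertex 2.312 -1.229 3.611
vertex 2.701 -1.405 4.114
endloop
endfacet
facet normal 0.171 -0.014 0.985
outer loop
vertex 2.138 -1.441 4.211
vertex 2.701 -1.405 4.114
vertex 2.308 0.469 4.209
endloop
endfacet

endsolid


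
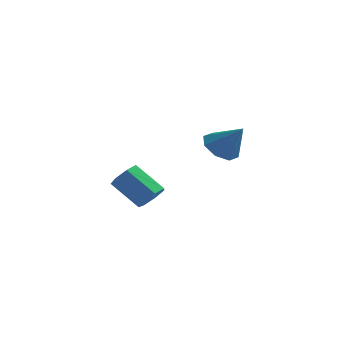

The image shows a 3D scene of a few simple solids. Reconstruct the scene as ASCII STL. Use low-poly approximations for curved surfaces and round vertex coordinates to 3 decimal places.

solid 
facet normal 0.766 -0.037 -0.642
outer loop
vertex -2.184 2.26 -1.354
vertex -2.768 2.07 -2.04
vertex -2.479 2.892 -1.743
endloop
endfacet
facet normal 0.526 0.610 0.593
outer loop
vertex -2.184 2.26 -1.354
vertex -2.479 2.892 -1.743
vertex -3.809 2.34 0.005
endloop
endfacet
facet normal 0.526 0.610 0.593
outer loop
vertex -3.809 2.34 0.005
vertex -2.479 2.892 -1.743
vertex -4.104 2.972 -0.384
endloop
endfacet
facet normal -0.766 0.037 0.642
outer loop
vertex -3.809 2.34 0.005
vertex -4.104 2.972 -0.384
vertex -4.392 2.15 -0.68
endloop
endfacet
facet normal 0.767 -0.038 -0.641
outer loop
vertex -2.479 2.892 -1.743
vertex -2.768 2.07 -2.04
vertex -2.991 2.904 -2.356
endloop
endfacet
facet normal 0.039 0.999 -0.013
outer loop
vertex -2.479 2.892 -1.743
vertex -2.991 2.904 -2.356
vertex -4.104 2.972 -0.384
endloop
endfacet
facet normal 0.040 0.999 -0.012
outer loop
vertex -4.104 2.972 -0.384
vertex -2.991 2.904 -2.356
vertex -4.616 2.985 -0.996
endloop
endfacet
facet normal -0.766 0.037 0.642
outer loop
vertex -4.104 2.972 -0.384
vertex -4.616 2.985 -0.996
vertex -4.392 2.15 -0.68
endloop
endfacet
facet normal 0.766 -0.038 -0.642
outer loop
vertex -2.991 2.904 -2.356
vertex -2.768 2.07 -2.04
vertex -3.335 2.289 -2.73
endloop
endfacet
facet normal -0.477 0.636 -0.607
outer loop
vertex -2.991 2.904 -2.356
vertex -3.335 2.289 -2.73
vertex -4.616 2.985 -0.996
endloop
endfacet
facet normal -0.477 0.635 -0.607
outer loop
vertex -4.616 2.985 -0.996
vertex -3.335 2.289 -2.73
vertex -4.959 2.369 -1.371
endloop
endfacet
facet normal -0.767 0.037 0.641
outer loop
vertex -4.616 2.985 -0.996
vertex -4.959 2.369 -1.371
vertex -4.392 2.15 -0.68
endloop
endfacet
facet normal 0.766 -0.038 -0.642
outer loop
vertex -3.335 2.289 -2.73
vertex -2.768 2.07 -2.04
vertex -3.252 1.508 -2.585
endloop
endfacet
facet normal -0.634 -0.206 -0.745
outer loop
vertex -3.335 2.289 -2.73
vertex -3.252 1.508 -2.585
vertex -4.959 2.369 -1.371
endloop
endfacet
facet normal -0.634 -0.207 -0.745
outer loop
vertex -4.959 2.369 -1.371
vertex -3.252 1.508 -2.585
vertex -4.876 1.589 -1.225
endloop
endfacet
facet normal -0.766 0.038 0.641
outer loop
vertex -4.959 2.369 -1.371
vertex -4.876 1.589 -1.225
vertex -4.392 2.15 -0.68
endloop
endfacet
facet normal 0.766 -0.038 -0.642
outer loop
vertex -3.252 1.508 -2.585
vertex -2.768 2.07 -2.04
vertex -2.804 1.151 -2.029
endloop
endfacet
facet normal -0.314 -0.894 -0.321
outer loop
vertex -3.252 1.508 -2.585
vertex -2.804 1.151 -2.029
vertex -4.876 1.589 -1.225
endloop
endfacet
facet normal -0.314 -0.893 -0.323
outer loop
vertex -4.876 1.589 -1.225
vertex -2.804 1.151 -2.029
vertex -4.429 1.231 -0.669
endloop
endfacet
facet normal -0.767 0.039 0.641
outer loop
vertex -4.876 1.589 -1.225
vertex -4.429 1.231 -0.669
vertex -4.392 2.15 -0.68
endloop
endfacet
facet normal 0.766 -0.038 -0.641
outer loop
vertex -2.804 1.151 -2.029
vertex -2.768 2.07 -2.04
vertex -2.329 1.485 -1.481
endloop
endfacet
facet normal 0.242 -0.908 0.343
outer loop
vertex -2.804 1.151 -2.029
vertex -2.329 1.485 -1.481
vertex -4.429 1.231 -0.669
endloop
endfacet
facet normal 0.243 -0.907 0.343
outer loop
vertex -4.429 1.231 -0.669
vertex -2.329 1.485 -1.481
vertex -3.954 1.565 -0.122
endloop
endfacet
facet normal -0.766 0.039 0.642
outer loop
vertex -4.429 1.231 -0.669
vertex -3.954 1.565 -0.122
vertex -4.392 2.15 -0.68
endloop
endfacet
facet normal 0.766 -0.038 -0.642
outer loop
vertex -2.329 1.485 -1.481
vertex -2.768 2.07 -2.04
vertex -2.184 2.26 -1.354
endloop
endfacet
facet normal 0.616 -0.238 0.751
outer loop
vertex -2.329 1.485 -1.481
vertex -2.184 2.26 -1.354
vertex -3.954 1.565 -0.122
endloop
endfacet
facet normal 0.616 -0.238 0.751
outer loop
vertex -3.954 1.565 -0.122
vertex -2.184 2.26 -1.354
vertex -3.809 2.34 0.005
endloop
endfacet
facet normal -0.766 0.038 0.641
outer loop
vertex -3.954 1.565 -0.122
vertex -3.809 2.34 0.005
vertex -4.392 2.15 -0.68
endloop
endfacet
facet normal -0.654 0.091 -0.751
outer loop
vertex 2.908 -0.159 2.352
vertex 2.112 -0.436 3.011
vertex 2.57 0.488 2.724
endloop
endfacet
facet normal 0.867 0.493 -0.070
outer loop
vertex 2.908 -0.159 2.352
vertex 2.57 0.488 2.724
vertex 3.328 -0.604 4.409
endloop
endfacet
facet normal -0.653 0.090 -0.752
outer loop
vertex 2.57 0.488 2.724
vertex 2.112 -0.436 3.011
vertex 1.963 0.593 3.264
endloop
endfacet
facet normal 0.444 0.830 0.338
outer loop
vertex 2.57 0.488 2.724
vertex 1.963 0.593 3.264
vertex 3.328 -0.604 4.409
endloop
endfacet
facet normal -0.654 0.090 -0.751
outer loop
vertex 1.963 0.593 3.264
vertex 2.112 -0.436 3.011
vertex 1.444 0.096 3.657
endloop
endfacet
facet normal -0.057 0.655 0.753
outer loop
vertex 1.963 0.593 3.264
vertex 1.444 0.096 3.657
vertex 3.328 -0.604 4.409
endloop
endfacet
facet normal -0.654 0.091 -0.751
outer loop
vertex 1.444 0.096 3.657
vertex 2.112 -0.436 3.011
vertex 1.316 -0.713 3.671
endloop
endfacet
facet normal -0.347 0.071 0.935
outer loop
vertex 1.444 0.096 3.657
vertex 1.316 -0.713 3.671
vertex 3.328 -0.604 4.409
endloop
endfacet
facet normal -0.654 0.090 -0.751
outer loop
vertex 1.316 -0.713 3.671
vertex 2.112 -0.436 3.011
vertex 1.654 -1.359 3.299
endloop
endfacet
facet normal -0.253 -0.579 0.775
outer loop
vertex 1.316 -0.713 3.671
vertex 1.654 -1.359 3.299
vertex 3.328 -0.604 4.409
endloop
endfacet
facet normal -0.654 0.090 -0.751
outer loop
vertex 1.654 -1.359 3.299
vertex 2.112 -0.436 3.011
vertex 2.26 -1.465 2.758
endloop
endfacet
facet normal 0.168 -0.914 0.368
outer loop
vertex 1.654 -1.359 3.299
vertex 2.26 -1.465 2.758
vertex 3.328 -0.604 4.409
endloop
endfacet
facet normal -0.653 0.091 -0.752
outer loop
vertex 2.26 -1.465 2.758
vertex 2.112 -0.436 3.011
vertex 2.78 -0.968 2.366
endloop
endfacet
facet normal 0.671 -0.740 -0.048
outer loop
vertex 2.26 -1.465 2.758
vertex 2.78 -0.968 2.366
vertex 3.328 -0.604 4.409
endloop
endfacet
facet normal -0.654 0.090 -0.751
outer loop
vertex 2.78 -0.968 2.366
vertex 2.112 -0.436 3.011
vertex 2.908 -0.159 2.352
endloop
endfacet
facet normal 0.961 -0.156 -0.230
outer loop
vertex 2.78 -0.968 2.366
vertex 2.908 -0.159 2.352
vertex 3.328 -0.604 4.409
endloop
endfacet

endsolid


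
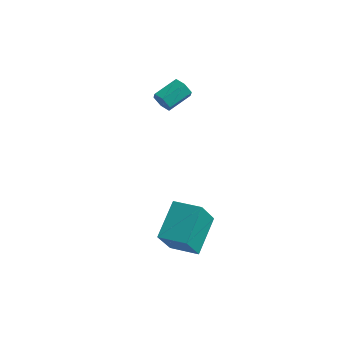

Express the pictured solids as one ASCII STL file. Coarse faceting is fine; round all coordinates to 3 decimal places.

solid 
facet normal -0.327 -0.873 -0.363
outer loop
vertex -1.292 0.918 0.703
vertex -1.49 1.164 0.29
vertex -1.001 0.986 0.277
endloop
endfacet
facet normal 0.762 -0.471 0.445
outer loop
vertex -1.292 0.918 0.703
vertex -1.001 0.986 0.277
vertex -0.912 1.93 1.123
endloop
endfacet
facet normal 0.762 -0.470 0.445
outer loop
vertex -0.912 1.93 1.123
vertex -1.001 0.986 0.277
vertex -0.622 1.998 0.698
endloop
endfacet
facet normal 0.327 0.873 0.363
outer loop
vertex -0.912 1.93 1.123
vertex -0.622 1.998 0.698
vertex -1.11 2.176 0.71
endloop
endfacet
facet normal -0.327 -0.873 -0.363
outer loop
vertex -1.001 0.986 0.277
vertex -1.49 1.164 0.29
vertex -1.199 1.232 -0.136
endloop
endfacet
facet normal 0.865 -0.121 -0.487
outer loop
vertex -1.001 0.986 0.277
vertex -1.199 1.232 -0.136
vertex -0.622 1.998 0.698
endloop
endfacet
facet normal 0.865 -0.122 -0.486
outer loop
vertex -0.622 1.998 0.698
vertex -1.199 1.232 -0.136
vertex -0.82 2.244 0.284
endloop
endfacet
facet normal 0.327 0.873 0.362
outer loop
vertex -0.622 1.998 0.698
vertex -0.82 2.244 0.284
vertex -1.11 2.176 0.71
endloop
endfacet
facet normal -0.327 -0.873 -0.363
outer loop
vertex -1.199 1.232 -0.136
vertex -1.49 1.164 0.29
vertex -1.688 1.41 -0.123
endloop
endfacet
facet normal 0.102 0.348 -0.932
outer loop
vertex -1.199 1.232 -0.136
vertex -1.688 1.41 -0.123
vertex -0.82 2.244 0.284
endloop
endfacet
facet normal 0.102 0.348 -0.932
outer loop
vertex -0.82 2.244 0.284
vertex -1.688 1.41 -0.123
vertex -1.308 2.422 0.297
endloop
endfacet
facet normal 0.328 0.872 0.362
outer loop
vertex -0.82 2.244 0.284
vertex -1.308 2.422 0.297
vertex -1.11 2.176 0.71
endloop
endfacet
facet normal -0.327 -0.873 -0.363
outer loop
vertex -1.688 1.41 -0.123
vertex -1.49 1.164 0.29
vertex -1.978 1.342 0.302
endloop
endfacet
facet normal -0.762 0.471 -0.445
outer loop
vertex -1.688 1.41 -0.123
vertex -1.978 1.342 0.302
vertex -1.308 2.422 0.297
endloop
endfacet
facet normal -0.762 0.471 -0.445
outer loop
vertex -1.308 2.422 0.297
vertex -1.978 1.342 0.302
vertex -1.599 2.354 0.723
endloop
endfacet
facet normal 0.327 0.873 0.363
outer loop
vertex -1.308 2.422 0.297
vertex -1.599 2.354 0.723
vertex -1.11 2.176 0.71
endloop
endfacet
facet normal -0.327 -0.873 -0.362
outer loop
vertex -1.978 1.342 0.302
vertex -1.49 1.164 0.29
vertex -1.78 1.096 0.716
endloop
endfacet
facet normal -0.865 0.122 0.486
outer loop
vertex -1.978 1.342 0.302
vertex -1.78 1.096 0.716
vertex -1.599 2.354 0.723
endloop
endfacet
facet normal -0.865 0.122 0.487
outer loop
vertex -1.599 2.354 0.723
vertex -1.78 1.096 0.716
vertex -1.401 2.108 1.136
endloop
endfacet
facet normal 0.327 0.873 0.363
outer loop
vertex -1.599 2.354 0.723
vertex -1.401 2.108 1.136
vertex -1.11 2.176 0.71
endloop
endfacet
facet normal -0.328 -0.872 -0.362
outer loop
vertex -1.78 1.096 0.716
vertex -1.49 1.164 0.29
vertex -1.292 0.918 0.703
endloop
endfacet
facet normal -0.102 -0.348 0.932
outer loop
vertex -1.78 1.096 0.716
vertex -1.292 0.918 0.703
vertex -1.401 2.108 1.136
endloop
endfacet
facet normal -0.102 -0.348 0.932
outer loop
vertex -1.401 2.108 1.136
vertex -1.292 0.918 0.703
vertex -0.912 1.93 1.123
endloop
endfacet
facet normal 0.327 0.873 0.363
outer loop
vertex -1.401 2.108 1.136
vertex -0.912 1.93 1.123
vertex -1.11 2.176 0.71
endloop
endfacet
facet normal -0.995 -0.086 -0.058
outer loop
vertex 1.466 -4.015 -3.018
vertex 1.284 -2.582 -2.011
vertex 1.463 -3.101 -4.319
endloop
endfacet
facet normal 0.104 -0.814 -0.572
outer loop
vertex 2.656 -2.998 -4.249
vertex 1.466 -4.015 -3.018
vertex 1.463 -3.101 -4.319
endloop
endfacet
facet normal -0.995 -0.086 -0.058
outer loop
vertex 1.463 -3.101 -4.319
vertex 1.284 -2.582 -2.011
vertex 1.281 -1.668 -3.312
endloop
endfacet
facet normal -0.002 0.575 -0.818
outer loop
vertex 1.281 -1.668 -3.312
vertex 2.656 -2.998 -4.249
vertex 1.463 -3.101 -4.319
endloop
endfacet
facet normal 0.002 -0.575 0.818
outer loop
vertex 1.466 -4.015 -3.018
vertex 2.477 -2.479 -1.941
vertex 1.284 -2.582 -2.011
endloop
endfacet
facet normal 0.104 -0.814 -0.572
outer loop
vertex 2.659 -3.912 -2.948
vertex 1.466 -4.015 -3.018
vertex 2.656 -2.998 -4.249
endloop
endfacet
facet normal 0.002 -0.575 0.818
outer loop
vertex 2.659 -3.912 -2.948
vertex 2.477 -2.479 -1.941
vertex 1.466 -4.015 -3.018
endloop
endfacet
facet normal -0.104 0.814 0.572
outer loop
vertex 1.284 -2.582 -2.011
vertex 2.477 -2.479 -1.941
vertex 1.281 -1.668 -3.312
endloop
endfacet
facet normal -0.002 0.575 -0.818
outer loop
vertex 2.474 -1.565 -3.242
vertex 2.656 -2.998 -4.249
vertex 1.281 -1.668 -3.312
endloop
endfacet
facet normal -0.104 0.814 0.572
outer loop
vertex 1.281 -1.668 -3.312
vertex 2.477 -2.479 -1.941
vertex 2.474 -1.565 -3.242
endloop
endfacet
facet normal 0.995 0.086 0.058
outer loop
vertex 2.474 -1.565 -3.242
vertex 2.659 -3.912 -2.948
vertex 2.656 -2.998 -4.249
endloop
endfacet
facet normal 0.995 0.086 0.058
outer loop
vertex 2.477 -2.479 -1.941
vertex 2.659 -3.912 -2.948
vertex 2.474 -1.565 -3.242
endloop
endfacet

endsolid


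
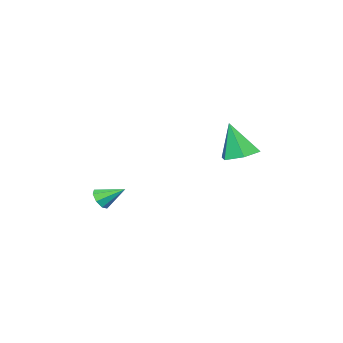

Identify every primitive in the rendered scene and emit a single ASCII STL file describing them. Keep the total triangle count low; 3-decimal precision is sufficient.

solid 
facet normal 0.380 -0.761 -0.525
outer loop
vertex -0.349 -3.061 -1.306
vertex -0.938 -3.296 -1.392
vertex -0.562 -2.888 -1.711
endloop
endfacet
facet normal 0.601 0.799 0.025
outer loop
vertex -0.349 -3.061 -1.306
vertex -0.562 -2.888 -1.711
vertex -1.462 -2.244 -0.668
endloop
endfacet
facet normal 0.381 -0.761 -0.524
outer loop
vertex -0.562 -2.888 -1.711
vertex -0.938 -3.296 -1.392
vertex -0.995 -2.954 -1.93
endloop
endfacet
facet normal 0.098 0.882 -0.460
outer loop
vertex -0.562 -2.888 -1.711
vertex -0.995 -2.954 -1.93
vertex -1.462 -2.244 -0.668
endloop
endfacet
facet normal 0.380 -0.762 -0.525
outer loop
vertex -0.995 -2.954 -1.93
vertex -0.938 -3.296 -1.392
vertex -1.395 -3.22 -1.833
endloop
endfacet
facet normal -0.550 0.624 -0.555
outer loop
vertex -0.995 -2.954 -1.93
vertex -1.395 -3.22 -1.833
vertex -1.462 -2.244 -0.668
endloop
endfacet
facet normal 0.379 -0.762 -0.525
outer loop
vertex -1.395 -3.22 -1.833
vertex -0.938 -3.296 -1.392
vertex -1.527 -3.53 -1.478
endloop
endfacet
facet normal -0.963 0.177 -0.204
outer loop
vertex -1.395 -3.22 -1.833
vertex -1.527 -3.53 -1.478
vertex -1.462 -2.244 -0.668
endloop
endfacet
facet normal 0.379 -0.763 -0.524
outer loop
vertex -1.527 -3.53 -1.478
vertex -0.938 -3.296 -1.392
vertex -1.314 -3.703 -1.072
endloop
endfacet
facet normal -0.900 -0.199 0.388
outer loop
vertex -1.527 -3.53 -1.478
vertex -1.314 -3.703 -1.072
vertex -1.462 -2.244 -0.668
endloop
endfacet
facet normal 0.379 -0.762 -0.524
outer loop
vertex -1.314 -3.703 -1.072
vertex -0.938 -3.296 -1.392
vertex -0.88 -3.637 -0.854
endloop
endfacet
facet normal -0.396 -0.282 0.874
outer loop
vertex -1.314 -3.703 -1.072
vertex -0.88 -3.637 -0.854
vertex -1.462 -2.244 -0.668
endloop
endfacet
facet normal 0.381 -0.762 -0.524
outer loop
vertex -0.88 -3.637 -0.854
vertex -0.938 -3.296 -1.392
vertex -0.481 -3.371 -0.951
endloop
endfacet
facet normal 0.251 -0.024 0.968
outer loop
vertex -0.88 -3.637 -0.854
vertex -0.481 -3.371 -0.951
vertex -1.462 -2.244 -0.668
endloop
endfacet
facet normal 0.381 -0.762 -0.524
outer loop
vertex -0.481 -3.371 -0.951
vertex -0.938 -3.296 -1.392
vertex -0.349 -3.061 -1.306
endloop
endfacet
facet normal 0.664 0.423 0.616
outer loop
vertex -0.481 -3.371 -0.951
vertex -0.349 -3.061 -1.306
vertex -1.462 -2.244 -0.668
endloop
endfacet
facet normal -0.067 0.306 -0.950
outer loop
vertex -2.548 3.72 2.359
vertex -3.234 3.055 2.193
vertex -3.482 3.942 2.496
endloop
endfacet
facet normal 0.266 0.726 0.635
outer loop
vertex -2.548 3.72 2.359
vertex -3.482 3.942 2.496
vertex -3.106 2.465 4.027
endloop
endfacet
facet normal -0.067 0.306 -0.950
outer loop
vertex -3.482 3.942 2.496
vertex -3.234 3.055 2.193
vertex -4.168 3.277 2.33
endloop
endfacet
facet normal -0.619 0.484 0.619
outer loop
vertex -3.482 3.942 2.496
vertex -4.168 3.277 2.33
vertex -3.106 2.465 4.027
endloop
endfacet
facet normal -0.067 0.306 -0.950
outer loop
vertex -4.168 3.277 2.33
vertex -3.234 3.055 2.193
vertex -3.92 2.39 2.027
endloop
endfacet
facet normal -0.858 -0.364 0.363
outer loop
vertex -4.168 3.277 2.33
vertex -3.92 2.39 2.027
vertex -3.106 2.465 4.027
endloop
endfacet
facet normal -0.067 0.306 -0.950
outer loop
vertex -3.92 2.39 2.027
vertex -3.234 3.055 2.193
vertex -2.986 2.168 1.89
endloop
endfacet
facet normal -0.212 -0.969 0.123
outer loop
vertex -3.92 2.39 2.027
vertex -2.986 2.168 1.89
vertex -3.106 2.465 4.027
endloop
endfacet
facet normal -0.067 0.306 -0.950
outer loop
vertex -2.986 2.168 1.89
vertex -3.234 3.055 2.193
vertex -2.3 2.833 2.056
endloop
endfacet
facet normal 0.672 -0.728 0.139
outer loop
vertex -2.986 2.168 1.89
vertex -2.3 2.833 2.056
vertex -3.106 2.465 4.027
endloop
endfacet
facet normal -0.067 0.306 -0.950
outer loop
vertex -2.3 2.833 2.056
vertex -3.234 3.055 2.193
vertex -2.548 3.72 2.359
endloop
endfacet
facet normal 0.911 0.120 0.395
outer loop
vertex -2.3 2.833 2.056
vertex -2.548 3.72 2.359
vertex -3.106 2.465 4.027
endloop
endfacet

endsolid


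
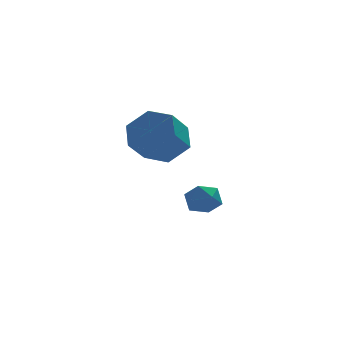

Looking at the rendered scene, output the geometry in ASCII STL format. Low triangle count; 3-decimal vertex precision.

solid 
facet normal -0.994 -0.035 -0.105
outer loop
vertex -1.128 0.37 -2.338
vertex -1.182 -0.05 -1.685
vertex -1.213 0.727 -1.652
endloop
endfacet
facet normal -0.730 0.565 -0.385
outer loop
vertex -1.128 0.37 -2.338
vertex -1.213 0.727 -1.652
vertex -0.716 1.01 -2.179
endloop
endfacet
facet normal -0.256 0.385 -0.887
outer loop
vertex -1.128 0.37 -2.338
vertex -0.716 1.01 -2.179
vertex -0.377 0.409 -2.538
endloop
endfacet
facet normal -0.227 -0.328 -0.917
outer loop
vertex -1.128 0.37 -2.338
vertex -0.377 0.409 -2.538
vertex -0.665 -0.246 -2.232
endloop
endfacet
facet normal -0.682 -0.588 -0.434
outer loop
vertex -1.128 0.37 -2.338
vertex -0.665 -0.246 -2.232
vertex -1.182 -0.05 -1.685
endloop
endfacet
facet normal -0.382 0.915 0.131
outer loop
vertex -0.716 1.01 -2.179
vertex -1.213 0.727 -1.652
vertex -0.515 0.986 -1.428
endloop
endfacet
facet normal -0.810 -0.057 0.584
outer loop
vertex -1.213 0.727 -1.652
vertex -1.182 -0.05 -1.685
vertex -0.803 0.331 -1.122
endloop
endfacet
facet normal -0.306 -0.951 0.051
outer loop
vertex -1.182 -0.05 -1.685
vertex -0.665 -0.246 -2.232
vertex -0.464 -0.27 -1.481
endloop
endfacet
facet normal 0.431 -0.531 -0.730
outer loop
vertex -0.665 -0.246 -2.232
vertex -0.377 0.409 -2.538
vertex 0.033 0.013 -2.008
endloop
endfacet
facet normal 0.384 0.624 -0.681
outer loop
vertex -0.377 0.409 -2.538
vertex -0.716 1.01 -2.179
vertex 0.002 0.79 -1.975
endloop
endfacet
facet normal 0.227 0.328 0.917
outer loop
vertex -0.052 0.37 -1.322
vertex -0.515 0.986 -1.428
vertex -0.803 0.331 -1.122
endloop
endfacet
facet normal 0.256 -0.385 0.887
outer loop
vertex -0.052 0.37 -1.322
vertex -0.803 0.331 -1.122
vertex -0.464 -0.27 -1.481
endloop
endfacet
facet normal 0.730 -0.565 0.385
outer loop
vertex -0.052 0.37 -1.322
vertex -0.464 -0.27 -1.481
vertex 0.033 0.013 -2.008
endloop
endfacet
facet normal 0.994 0.035 0.105
outer loop
vertex -0.052 0.37 -1.322
vertex 0.033 0.013 -2.008
vertex 0.002 0.79 -1.975
endloop
endfacet
facet normal 0.682 0.588 0.434
outer loop
vertex -0.052 0.37 -1.322
vertex 0.002 0.79 -1.975
vertex -0.515 0.986 -1.428
endloop
endfacet
facet normal -0.431 0.531 0.730
outer loop
vertex -0.803 0.331 -1.122
vertex -0.515 0.986 -1.428
vertex -1.213 0.727 -1.652
endloop
endfacet
facet normal -0.384 -0.624 0.681
outer loop
vertex -0.464 -0.27 -1.481
vertex -0.803 0.331 -1.122
vertex -1.182 -0.05 -1.685
endloop
endfacet
facet normal 0.382 -0.915 -0.131
outer loop
vertex 0.033 0.013 -2.008
vertex -0.464 -0.27 -1.481
vertex -0.665 -0.246 -2.232
endloop
endfacet
facet normal 0.810 0.057 -0.584
outer loop
vertex 0.002 0.79 -1.975
vertex 0.033 0.013 -2.008
vertex -0.377 0.409 -2.538
endloop
endfacet
facet normal 0.306 0.951 -0.051
outer loop
vertex -0.515 0.986 -1.428
vertex 0.002 0.79 -1.975
vertex -0.716 1.01 -2.179
endloop
endfacet
facet normal 0.571 0.490 -0.659
outer loop
vertex -1.803 -1.733 2.532
vertex -2.586 -1.699 1.879
vertex -2.453 -0.946 2.554
endloop
endfacet
facet normal 0.518 0.407 0.752
outer loop
vertex -1.803 -1.733 2.532
vertex -2.453 -0.946 2.554
vertex -2.551 -2.375 3.395
endloop
endfacet
facet normal 0.518 0.407 0.752
outer loop
vertex -2.551 -2.375 3.395
vertex -2.453 -0.946 2.554
vertex -3.201 -1.588 3.417
endloop
endfacet
facet normal -0.571 -0.490 0.658
outer loop
vertex -2.551 -2.375 3.395
vertex -3.201 -1.588 3.417
vertex -3.334 -2.341 2.741
endloop
endfacet
facet normal 0.571 0.490 -0.659
outer loop
vertex -2.453 -0.946 2.554
vertex -2.586 -1.699 1.879
vertex -3.235 -0.913 1.901
endloop
endfacet
facet normal -0.293 0.871 0.394
outer loop
vertex -2.453 -0.946 2.554
vertex -3.235 -0.913 1.901
vertex -3.201 -1.588 3.417
endloop
endfacet
facet normal -0.293 0.871 0.394
outer loop
vertex -3.201 -1.588 3.417
vertex -3.235 -0.913 1.901
vertex -3.983 -1.555 2.764
endloop
endfacet
facet normal -0.571 -0.490 0.659
outer loop
vertex -3.201 -1.588 3.417
vertex -3.983 -1.555 2.764
vertex -3.334 -2.341 2.741
endloop
endfacet
facet normal 0.571 0.490 -0.658
outer loop
vertex -3.235 -0.913 1.901
vertex -2.586 -1.699 1.879
vertex -3.369 -1.665 1.225
endloop
endfacet
facet normal -0.810 0.465 -0.357
outer loop
vertex -3.235 -0.913 1.901
vertex -3.369 -1.665 1.225
vertex -3.983 -1.555 2.764
endloop
endfacet
facet normal -0.810 0.465 -0.357
outer loop
vertex -3.983 -1.555 2.764
vertex -3.369 -1.665 1.225
vertex -4.117 -2.307 2.088
endloop
endfacet
facet normal -0.571 -0.490 0.659
outer loop
vertex -3.983 -1.555 2.764
vertex -4.117 -2.307 2.088
vertex -3.334 -2.341 2.741
endloop
endfacet
facet normal 0.571 0.490 -0.658
outer loop
vertex -3.369 -1.665 1.225
vertex -2.586 -1.699 1.879
vertex -2.719 -2.452 1.203
endloop
endfacet
facet normal -0.518 -0.407 -0.752
outer loop
vertex -3.369 -1.665 1.225
vertex -2.719 -2.452 1.203
vertex -4.117 -2.307 2.088
endloop
endfacet
facet normal -0.518 -0.407 -0.752
outer loop
vertex -4.117 -2.307 2.088
vertex -2.719 -2.452 1.203
vertex -3.467 -3.094 2.066
endloop
endfacet
facet normal -0.571 -0.490 0.659
outer loop
vertex -4.117 -2.307 2.088
vertex -3.467 -3.094 2.066
vertex -3.334 -2.341 2.741
endloop
endfacet
facet normal 0.571 0.490 -0.659
outer loop
vertex -2.719 -2.452 1.203
vertex -2.586 -1.699 1.879
vertex -1.937 -2.485 1.856
endloop
endfacet
facet normal 0.293 -0.871 -0.394
outer loop
vertex -2.719 -2.452 1.203
vertex -1.937 -2.485 1.856
vertex -3.467 -3.094 2.066
endloop
endfacet
facet normal 0.293 -0.871 -0.394
outer loop
vertex -3.467 -3.094 2.066
vertex -1.937 -2.485 1.856
vertex -2.685 -3.127 2.719
endloop
endfacet
facet normal -0.571 -0.490 0.659
outer loop
vertex -3.467 -3.094 2.066
vertex -2.685 -3.127 2.719
vertex -3.334 -2.341 2.741
endloop
endfacet
facet normal 0.571 0.490 -0.659
outer loop
vertex -1.937 -2.485 1.856
vertex -2.586 -1.699 1.879
vertex -1.803 -1.733 2.532
endloop
endfacet
facet normal 0.810 -0.465 0.357
outer loop
vertex -1.937 -2.485 1.856
vertex -1.803 -1.733 2.532
vertex -2.685 -3.127 2.719
endloop
endfacet
facet normal 0.810 -0.465 0.357
outer loop
vertex -2.685 -3.127 2.719
vertex -1.803 -1.733 2.532
vertex -2.551 -2.375 3.395
endloop
endfacet
facet normal -0.571 -0.490 0.658
outer loop
vertex -2.685 -3.127 2.719
vertex -2.551 -2.375 3.395
vertex -3.334 -2.341 2.741
endloop
endfacet

endsolid


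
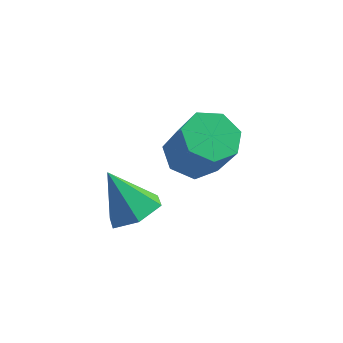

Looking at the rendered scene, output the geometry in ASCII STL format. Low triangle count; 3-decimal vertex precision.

solid 
facet normal -0.413 0.315 -0.855
outer loop
vertex 3.161 2.086 -1.179
vertex 2.323 1.407 -1.024
vertex 2.43 2.441 -0.695
endloop
endfacet
facet normal 0.482 0.872 0.088
outer loop
vertex 3.161 2.086 -1.179
vertex 2.43 2.441 -0.695
vertex 3.995 1.452 0.548
endloop
endfacet
facet normal 0.482 0.872 0.088
outer loop
vertex 3.995 1.452 0.548
vertex 2.43 2.441 -0.695
vertex 3.264 1.807 1.032
endloop
endfacet
facet normal 0.413 -0.314 0.855
outer loop
vertex 3.995 1.452 0.548
vertex 3.264 1.807 1.032
vertex 3.157 0.773 0.704
endloop
endfacet
facet normal -0.413 0.315 -0.855
outer loop
vertex 2.43 2.441 -0.695
vertex 2.323 1.407 -1.024
vertex 1.618 2.017 -0.459
endloop
endfacet
facet normal -0.305 0.837 0.454
outer loop
vertex 2.43 2.441 -0.695
vertex 1.618 2.017 -0.459
vertex 3.264 1.807 1.032
endloop
endfacet
facet normal -0.305 0.837 0.454
outer loop
vertex 3.264 1.807 1.032
vertex 1.618 2.017 -0.459
vertex 2.452 1.383 1.268
endloop
endfacet
facet normal 0.412 -0.314 0.855
outer loop
vertex 3.264 1.807 1.032
vertex 2.452 1.383 1.268
vertex 3.157 0.773 0.704
endloop
endfacet
facet normal -0.413 0.314 -0.855
outer loop
vertex 1.618 2.017 -0.459
vertex 2.323 1.407 -1.024
vertex 1.337 1.134 -0.648
endloop
endfacet
facet normal -0.861 0.172 0.479
outer loop
vertex 1.618 2.017 -0.459
vertex 1.337 1.134 -0.648
vertex 2.452 1.383 1.268
endloop
endfacet
facet normal -0.861 0.172 0.479
outer loop
vertex 2.452 1.383 1.268
vertex 1.337 1.134 -0.648
vertex 2.171 0.5 1.079
endloop
endfacet
facet normal 0.412 -0.314 0.855
outer loop
vertex 2.452 1.383 1.268
vertex 2.171 0.5 1.079
vertex 3.157 0.773 0.704
endloop
endfacet
facet normal -0.413 0.313 -0.855
outer loop
vertex 1.337 1.134 -0.648
vertex 2.323 1.407 -1.024
vertex 1.799 0.456 -1.119
endloop
endfacet
facet normal -0.769 -0.623 0.143
outer loop
vertex 1.337 1.134 -0.648
vertex 1.799 0.456 -1.119
vertex 2.171 0.5 1.079
endloop
endfacet
facet normal -0.769 -0.623 0.143
outer loop
vertex 2.171 0.5 1.079
vertex 1.799 0.456 -1.119
vertex 2.633 -0.178 0.608
endloop
endfacet
facet normal 0.412 -0.313 0.855
outer loop
vertex 2.171 0.5 1.079
vertex 2.633 -0.178 0.608
vertex 3.157 0.773 0.704
endloop
endfacet
facet normal -0.414 0.313 -0.855
outer loop
vertex 1.799 0.456 -1.119
vertex 2.323 1.407 -1.024
vertex 2.655 0.495 -1.519
endloop
endfacet
facet normal -0.098 -0.949 -0.301
outer loop
vertex 1.799 0.456 -1.119
vertex 2.655 0.495 -1.519
vertex 2.633 -0.178 0.608
endloop
endfacet
facet normal -0.098 -0.949 -0.301
outer loop
vertex 2.633 -0.178 0.608
vertex 2.655 0.495 -1.519
vertex 3.489 -0.139 0.208
endloop
endfacet
facet normal 0.414 -0.314 0.855
outer loop
vertex 2.633 -0.178 0.608
vertex 3.489 -0.139 0.208
vertex 3.157 0.773 0.704
endloop
endfacet
facet normal -0.412 0.314 -0.855
outer loop
vertex 2.655 0.495 -1.519
vertex 2.323 1.407 -1.024
vertex 3.262 1.22 -1.545
endloop
endfacet
facet normal 0.647 -0.560 -0.518
outer loop
vertex 2.655 0.495 -1.519
vertex 3.262 1.22 -1.545
vertex 3.489 -0.139 0.208
endloop
endfacet
facet normal 0.647 -0.560 -0.518
outer loop
vertex 3.489 -0.139 0.208
vertex 3.262 1.22 -1.545
vertex 4.095 0.586 0.182
endloop
endfacet
facet normal 0.413 -0.315 0.855
outer loop
vertex 3.489 -0.139 0.208
vertex 4.095 0.586 0.182
vertex 3.157 0.773 0.704
endloop
endfacet
facet normal -0.412 0.313 -0.855
outer loop
vertex 3.262 1.22 -1.545
vertex 2.323 1.407 -1.024
vertex 3.161 2.086 -1.179
endloop
endfacet
facet normal 0.905 0.251 -0.344
outer loop
vertex 3.262 1.22 -1.545
vertex 3.161 2.086 -1.179
vertex 4.095 0.586 0.182
endloop
endfacet
facet normal 0.905 0.250 -0.345
outer loop
vertex 4.095 0.586 0.182
vertex 3.161 2.086 -1.179
vertex 3.995 1.452 0.548
endloop
endfacet
facet normal 0.413 -0.314 0.855
outer loop
vertex 4.095 0.586 0.182
vertex 3.995 1.452 0.548
vertex 3.157 0.773 0.704
endloop
endfacet
facet normal 0.534 -0.141 -0.833
outer loop
vertex 2.278 -2.177 -0.568
vertex 1.4 -2.205 -1.126
vertex 1.887 -1.3 -0.967
endloop
endfacet
facet normal 0.457 0.529 0.715
outer loop
vertex 2.278 -2.177 -0.568
vertex 1.887 -1.3 -0.967
vertex 0.38 -1.935 0.466
endloop
endfacet
facet normal 0.534 -0.141 -0.834
outer loop
vertex 1.887 -1.3 -0.967
vertex 1.4 -2.205 -1.126
vertex 1.01 -1.327 -1.524
endloop
endfacet
facet normal -0.179 0.955 0.235
outer loop
vertex 1.887 -1.3 -0.967
vertex 1.01 -1.327 -1.524
vertex 0.38 -1.935 0.466
endloop
endfacet
facet normal 0.535 -0.140 -0.833
outer loop
vertex 1.01 -1.327 -1.524
vertex 1.4 -2.205 -1.126
vertex 0.523 -2.232 -1.684
endloop
endfacet
facet normal -0.864 0.487 -0.125
outer loop
vertex 1.01 -1.327 -1.524
vertex 0.523 -2.232 -1.684
vertex 0.38 -1.935 0.466
endloop
endfacet
facet normal 0.535 -0.141 -0.833
outer loop
vertex 0.523 -2.232 -1.684
vertex 1.4 -2.205 -1.126
vertex 0.913 -3.109 -1.285
endloop
endfacet
facet normal -0.913 -0.408 -0.004
outer loop
vertex 0.523 -2.232 -1.684
vertex 0.913 -3.109 -1.285
vertex 0.38 -1.935 0.466
endloop
endfacet
facet normal 0.534 -0.141 -0.834
outer loop
vertex 0.913 -3.109 -1.285
vertex 1.4 -2.205 -1.126
vertex 1.79 -3.082 -0.728
endloop
endfacet
facet normal -0.276 -0.835 0.476
outer loop
vertex 0.913 -3.109 -1.285
vertex 1.79 -3.082 -0.728
vertex 0.38 -1.935 0.466
endloop
endfacet
facet normal 0.534 -0.141 -0.834
outer loop
vertex 1.79 -3.082 -0.728
vertex 1.4 -2.205 -1.126
vertex 2.278 -2.177 -0.568
endloop
endfacet
facet normal 0.408 -0.368 0.835
outer loop
vertex 1.79 -3.082 -0.728
vertex 2.278 -2.177 -0.568
vertex 0.38 -1.935 0.466
endloop
endfacet

endsolid


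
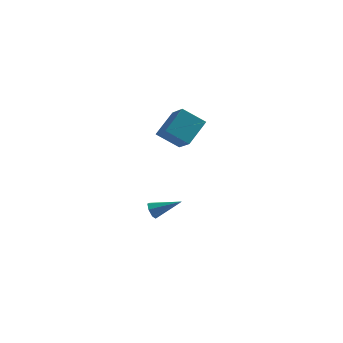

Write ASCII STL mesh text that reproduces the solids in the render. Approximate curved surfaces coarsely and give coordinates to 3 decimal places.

solid 
facet normal -0.909 -0.008 -0.418
outer loop
vertex -2.904 1.812 -4.805
vertex -3.16 1.551 -4.243
vertex -3.089 2.196 -4.41
endloop
endfacet
facet normal 0.514 0.723 -0.462
outer loop
vertex -2.904 1.812 -4.805
vertex -3.089 2.196 -4.41
vertex -1.28 1.569 -3.377
endloop
endfacet
facet normal -0.908 -0.009 -0.419
outer loop
vertex -3.089 2.196 -4.41
vertex -3.16 1.551 -4.243
vertex -3.328 2.095 -3.89
endloop
endfacet
facet normal 0.177 0.948 0.265
outer loop
vertex -3.089 2.196 -4.41
vertex -3.328 2.095 -3.89
vertex -1.28 1.569 -3.377
endloop
endfacet
facet normal -0.908 -0.009 -0.418
outer loop
vertex -3.328 2.095 -3.89
vertex -3.16 1.551 -4.243
vertex -3.44 1.585 -3.636
endloop
endfacet
facet normal -0.102 0.461 0.881
outer loop
vertex -3.328 2.095 -3.89
vertex -3.44 1.585 -3.636
vertex -1.28 1.569 -3.377
endloop
endfacet
facet normal -0.908 -0.008 -0.419
outer loop
vertex -3.44 1.585 -3.636
vertex -3.16 1.551 -4.243
vertex -3.342 1.049 -3.839
endloop
endfacet
facet normal -0.113 -0.370 0.922
outer loop
vertex -3.44 1.585 -3.636
vertex -3.342 1.049 -3.839
vertex -1.28 1.569 -3.377
endloop
endfacet
facet normal -0.908 -0.008 -0.419
outer loop
vertex -3.342 1.049 -3.839
vertex -3.16 1.551 -4.243
vertex -3.106 0.892 -4.347
endloop
endfacet
facet normal 0.153 -0.922 0.356
outer loop
vertex -3.342 1.049 -3.839
vertex -3.106 0.892 -4.347
vertex -1.28 1.569 -3.377
endloop
endfacet
facet normal -0.908 -0.008 -0.419
outer loop
vertex -3.106 0.892 -4.347
vertex -3.16 1.551 -4.243
vertex -2.911 1.231 -4.776
endloop
endfacet
facet normal 0.495 -0.777 -0.389
outer loop
vertex -3.106 0.892 -4.347
vertex -2.911 1.231 -4.776
vertex -1.28 1.569 -3.377
endloop
endfacet
facet normal -0.908 -0.010 -0.418
outer loop
vertex -2.911 1.231 -4.776
vertex -3.16 1.551 -4.243
vertex -2.904 1.812 -4.805
endloop
endfacet
facet normal 0.656 -0.046 -0.754
outer loop
vertex -2.911 1.231 -4.776
vertex -2.904 1.812 -4.805
vertex -1.28 1.569 -3.377
endloop
endfacet
facet normal -0.481 -0.670 -0.565
outer loop
vertex -2.206 -0.659 4.414
vertex -2.856 0.804 3.232
vertex -0.749 -0.839 3.389
endloop
endfacet
facet normal 0.327 -0.735 0.594
outer loop
vertex 0.236 0.536 4.548
vertex -2.206 -0.659 4.414
vertex -0.749 -0.839 3.389
endloop
endfacet
facet normal -0.481 -0.670 -0.565
outer loop
vertex -0.749 -0.839 3.389
vertex -2.856 0.804 3.232
vertex -1.399 0.624 2.207
endloop
endfacet
facet normal 0.814 -0.101 -0.572
outer loop
vertex -1.399 0.624 2.207
vertex 0.236 0.536 4.548
vertex -0.749 -0.839 3.389
endloop
endfacet
facet normal -0.814 0.101 0.572
outer loop
vertex -2.206 -0.659 4.414
vertex -1.871 2.179 4.391
vertex -2.856 0.804 3.232
endloop
endfacet
facet normal 0.327 -0.735 0.594
outer loop
vertex -1.221 0.716 5.573
vertex -2.206 -0.659 4.414
vertex 0.236 0.536 4.548
endloop
endfacet
facet normal -0.814 0.101 0.572
outer loop
vertex -1.221 0.716 5.573
vertex -1.871 2.179 4.391
vertex -2.206 -0.659 4.414
endloop
endfacet
facet normal -0.327 0.735 -0.594
outer loop
vertex -2.856 0.804 3.232
vertex -1.871 2.179 4.391
vertex -1.399 0.624 2.207
endloop
endfacet
facet normal 0.814 -0.101 -0.572
outer loop
vertex -0.414 1.999 3.366
vertex 0.236 0.536 4.548
vertex -1.399 0.624 2.207
endloop
endfacet
facet normal -0.327 0.735 -0.594
outer loop
vertex -1.399 0.624 2.207
vertex -1.871 2.179 4.391
vertex -0.414 1.999 3.366
endloop
endfacet
facet normal 0.481 0.670 0.565
outer loop
vertex -0.414 1.999 3.366
vertex -1.221 0.716 5.573
vertex 0.236 0.536 4.548
endloop
endfacet
facet normal 0.481 0.670 0.565
outer loop
vertex -1.871 2.179 4.391
vertex -1.221 0.716 5.573
vertex -0.414 1.999 3.366
endloop
endfacet

endsolid


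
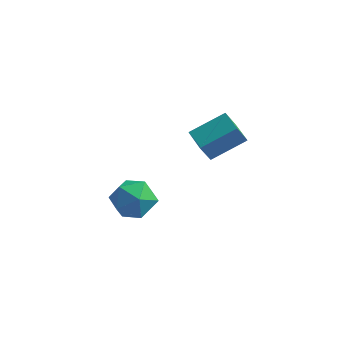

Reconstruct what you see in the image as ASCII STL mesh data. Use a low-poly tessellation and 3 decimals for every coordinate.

solid 
facet normal -0.633 -0.618 -0.466
outer loop
vertex 1.755 -0.876 1.153
vertex 0.942 -0.193 1.35
vertex 1.964 -0.339 0.157
endloop
endfacet
facet normal 0.753 -0.632 -0.182
outer loop
vertex 3.038 0.713 0.95
vertex 1.755 -0.876 1.153
vertex 1.964 -0.339 0.157
endloop
endfacet
facet normal -0.632 -0.619 -0.466
outer loop
vertex 1.964 -0.339 0.157
vertex 0.942 -0.193 1.35
vertex 1.15 0.343 0.355
endloop
endfacet
facet normal 0.181 0.467 -0.865
outer loop
vertex 1.15 0.343 0.355
vertex 3.038 0.713 0.95
vertex 1.964 -0.339 0.157
endloop
endfacet
facet normal -0.182 -0.466 0.866
outer loop
vertex 1.755 -0.876 1.153
vertex 2.016 0.859 2.143
vertex 0.942 -0.193 1.35
endloop
endfacet
facet normal 0.753 -0.632 -0.183
outer loop
vertex 2.83 0.177 1.945
vertex 1.755 -0.876 1.153
vertex 3.038 0.713 0.95
endloop
endfacet
facet normal -0.181 -0.467 0.866
outer loop
vertex 2.83 0.177 1.945
vertex 2.016 0.859 2.143
vertex 1.755 -0.876 1.153
endloop
endfacet
facet normal -0.754 0.632 0.183
outer loop
vertex 0.942 -0.193 1.35
vertex 2.016 0.859 2.143
vertex 1.15 0.343 0.355
endloop
endfacet
facet normal 0.182 0.466 -0.866
outer loop
vertex 2.225 1.396 1.147
vertex 3.038 0.713 0.95
vertex 1.15 0.343 0.355
endloop
endfacet
facet normal -0.753 0.632 0.183
outer loop
vertex 1.15 0.343 0.355
vertex 2.016 0.859 2.143
vertex 2.225 1.396 1.147
endloop
endfacet
facet normal 0.633 0.619 0.466
outer loop
vertex 2.225 1.396 1.147
vertex 2.83 0.177 1.945
vertex 3.038 0.713 0.95
endloop
endfacet
facet normal 0.632 0.619 0.466
outer loop
vertex 2.016 0.859 2.143
vertex 2.83 0.177 1.945
vertex 2.225 1.396 1.147
endloop
endfacet
facet normal -0.908 0.408 -0.100
outer loop
vertex -2.071 0.392 -4.227
vertex -2.509 -0.449 -3.681
vertex -2.17 0.438 -3.138
endloop
endfacet
facet normal -0.403 0.912 -0.075
outer loop
vertex -2.071 0.392 -4.227
vertex -2.17 0.438 -3.138
vertex -1.258 0.801 -3.621
endloop
endfacet
facet normal 0.055 0.792 -0.608
outer loop
vertex -2.071 0.392 -4.227
vertex -1.258 0.801 -3.621
vertex -1.034 0.139 -4.462
endloop
endfacet
facet normal -0.166 0.213 -0.963
outer loop
vertex -2.071 0.392 -4.227
vertex -1.034 0.139 -4.462
vertex -1.807 -0.633 -4.499
endloop
endfacet
facet normal -0.761 -0.024 -0.648
outer loop
vertex -2.071 0.392 -4.227
vertex -1.807 -0.633 -4.499
vertex -2.509 -0.449 -3.681
endloop
endfacet
facet normal -0.048 0.840 0.540
outer loop
vertex -1.258 0.801 -3.621
vertex -2.17 0.438 -3.138
vertex -1.193 0.213 -2.701
endloop
endfacet
facet normal -0.865 0.024 0.501
outer loop
vertex -2.17 0.438 -3.138
vertex -2.509 -0.449 -3.681
vertex -1.966 -0.559 -2.738
endloop
endfacet
facet normal -0.628 -0.675 -0.387
outer loop
vertex -2.509 -0.449 -3.681
vertex -1.807 -0.633 -4.499
vertex -1.742 -1.221 -3.579
endloop
endfacet
facet normal 0.334 -0.291 -0.896
outer loop
vertex -1.807 -0.633 -4.499
vertex -1.034 0.139 -4.462
vertex -0.83 -0.858 -4.062
endloop
endfacet
facet normal 0.692 0.645 -0.323
outer loop
vertex -1.034 0.139 -4.462
vertex -1.258 0.801 -3.621
vertex -0.491 0.029 -3.519
endloop
endfacet
facet normal 0.166 -0.213 0.963
outer loop
vertex -0.929 -0.812 -2.973
vertex -1.193 0.213 -2.701
vertex -1.966 -0.559 -2.738
endloop
endfacet
facet normal -0.055 -0.792 0.608
outer loop
vertex -0.929 -0.812 -2.973
vertex -1.966 -0.559 -2.738
vertex -1.742 -1.221 -3.579
endloop
endfacet
facet normal 0.403 -0.912 0.075
outer loop
vertex -0.929 -0.812 -2.973
vertex -1.742 -1.221 -3.579
vertex -0.83 -0.858 -4.062
endloop
endfacet
facet normal 0.908 -0.408 0.100
outer loop
vertex -0.929 -0.812 -2.973
vertex -0.83 -0.858 -4.062
vertex -0.491 0.029 -3.519
endloop
endfacet
facet normal 0.761 0.024 0.648
outer loop
vertex -0.929 -0.812 -2.973
vertex -0.491 0.029 -3.519
vertex -1.193 0.213 -2.701
endloop
endfacet
facet normal -0.334 0.291 0.896
outer loop
vertex -1.966 -0.559 -2.738
vertex -1.193 0.213 -2.701
vertex -2.17 0.438 -3.138
endloop
endfacet
facet normal -0.692 -0.645 0.323
outer loop
vertex -1.742 -1.221 -3.579
vertex -1.966 -0.559 -2.738
vertex -2.509 -0.449 -3.681
endloop
endfacet
facet normal 0.048 -0.840 -0.540
outer loop
vertex -0.83 -0.858 -4.062
vertex -1.742 -1.221 -3.579
vertex -1.807 -0.633 -4.499
endloop
endfacet
facet normal 0.865 -0.024 -0.501
outer loop
vertex -0.491 0.029 -3.519
vertex -0.83 -0.858 -4.062
vertex -1.034 0.139 -4.462
endloop
endfacet
facet normal 0.628 0.675 0.387
outer loop
vertex -1.193 0.213 -2.701
vertex -0.491 0.029 -3.519
vertex -1.258 0.801 -3.621
endloop
endfacet

endsolid
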